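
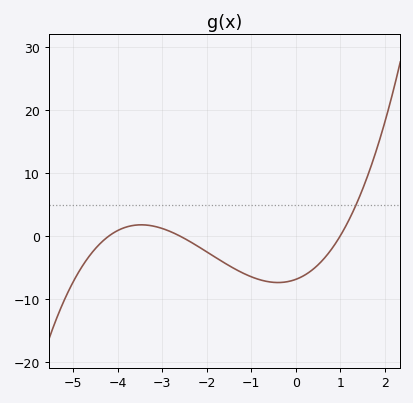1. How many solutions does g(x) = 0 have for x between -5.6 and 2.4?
3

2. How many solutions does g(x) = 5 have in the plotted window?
1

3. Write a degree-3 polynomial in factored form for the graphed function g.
y = 0.63(x + 4.2)(x + 2.6)(x - 1)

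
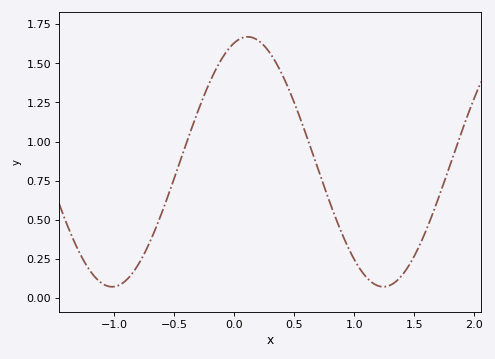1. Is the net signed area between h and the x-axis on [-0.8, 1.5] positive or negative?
positive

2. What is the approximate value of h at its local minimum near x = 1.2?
0.08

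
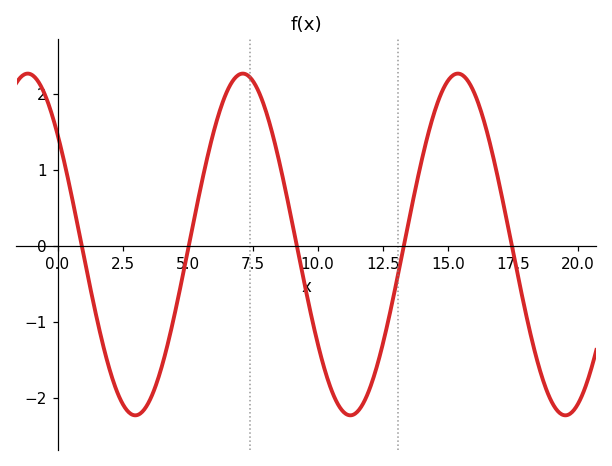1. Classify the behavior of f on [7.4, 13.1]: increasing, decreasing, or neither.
neither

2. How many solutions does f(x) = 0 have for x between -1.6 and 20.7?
5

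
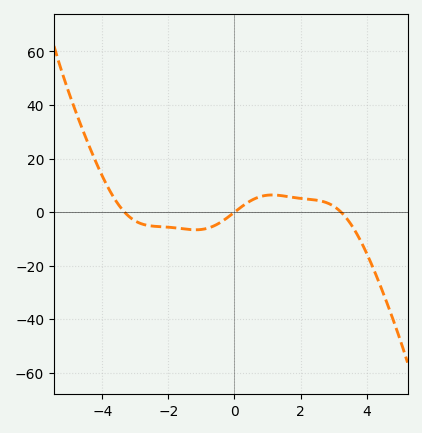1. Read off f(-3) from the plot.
-4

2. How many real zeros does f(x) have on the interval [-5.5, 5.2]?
3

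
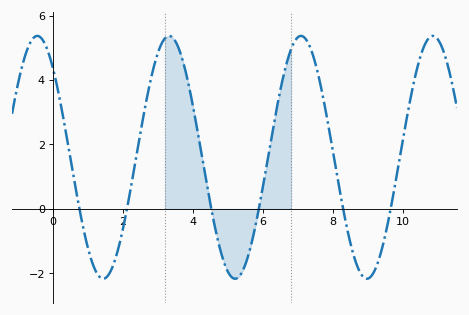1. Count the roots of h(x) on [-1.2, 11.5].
6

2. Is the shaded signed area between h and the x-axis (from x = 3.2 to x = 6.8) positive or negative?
positive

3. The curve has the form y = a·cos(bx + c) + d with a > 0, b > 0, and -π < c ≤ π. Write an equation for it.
y = 3.77cos(1.7x + 0.74) + 1.6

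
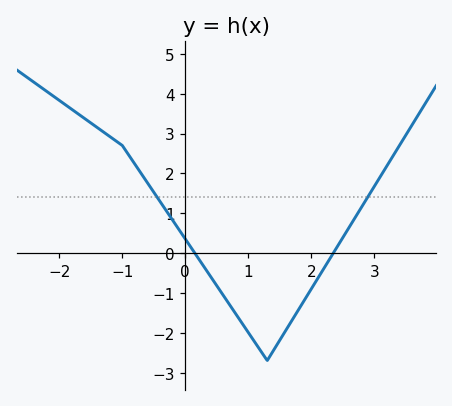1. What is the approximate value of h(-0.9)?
2.47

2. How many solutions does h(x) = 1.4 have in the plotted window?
2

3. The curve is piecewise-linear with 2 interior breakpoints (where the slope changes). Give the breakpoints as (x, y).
(-1, 2.7); (1.3, -2.7)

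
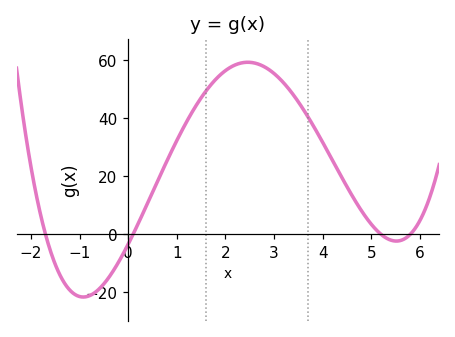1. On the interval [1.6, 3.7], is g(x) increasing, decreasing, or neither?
neither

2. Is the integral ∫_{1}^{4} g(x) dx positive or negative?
positive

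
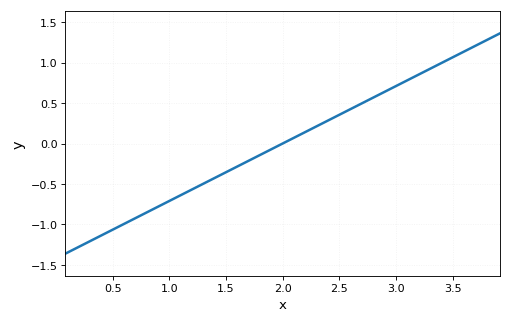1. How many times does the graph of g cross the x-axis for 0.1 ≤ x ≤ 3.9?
1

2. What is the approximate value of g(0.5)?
-1.05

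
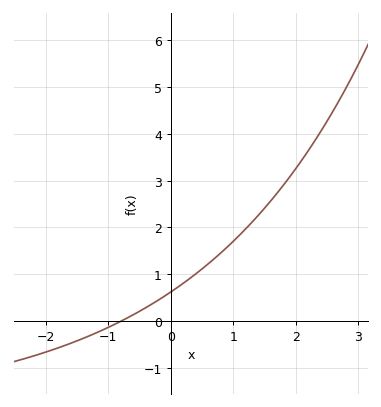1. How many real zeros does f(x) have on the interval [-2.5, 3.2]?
1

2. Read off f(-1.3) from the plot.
-0.3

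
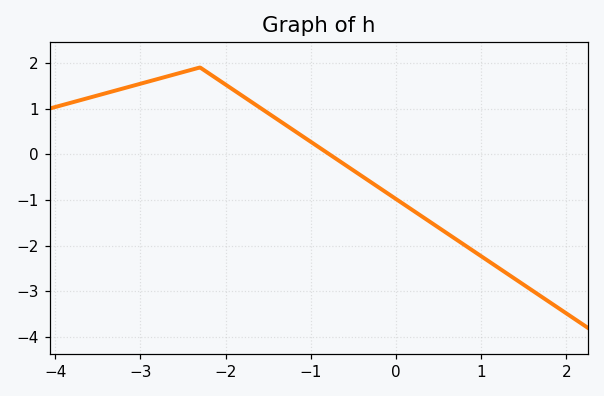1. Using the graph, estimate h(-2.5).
1.8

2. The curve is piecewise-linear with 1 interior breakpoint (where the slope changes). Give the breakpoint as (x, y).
(-2.3, 1.9)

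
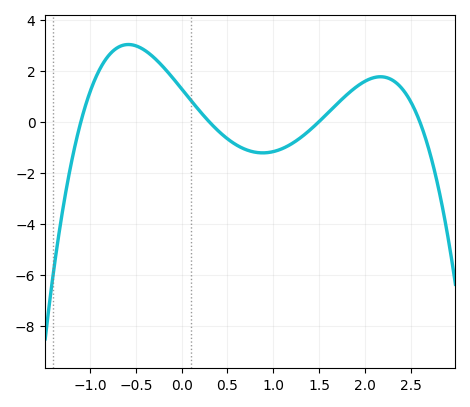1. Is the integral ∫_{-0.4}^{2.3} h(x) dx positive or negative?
positive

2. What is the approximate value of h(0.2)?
0.4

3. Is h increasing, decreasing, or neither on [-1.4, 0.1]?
neither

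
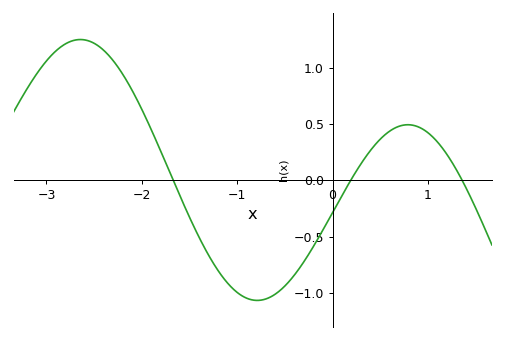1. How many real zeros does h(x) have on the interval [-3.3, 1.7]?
3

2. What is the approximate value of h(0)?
-0.3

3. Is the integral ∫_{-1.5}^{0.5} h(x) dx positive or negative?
negative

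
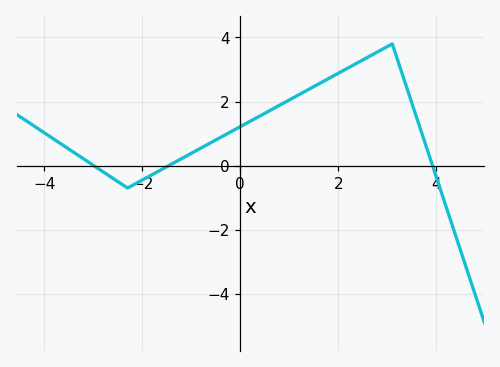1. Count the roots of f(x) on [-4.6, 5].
3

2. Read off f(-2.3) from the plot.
-0.6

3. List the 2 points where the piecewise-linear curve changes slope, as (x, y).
(-2.3, -0.7); (3.1, 3.8)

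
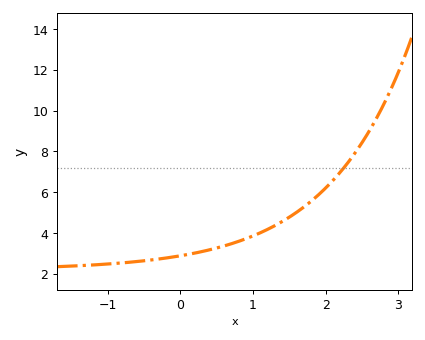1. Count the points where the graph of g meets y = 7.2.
1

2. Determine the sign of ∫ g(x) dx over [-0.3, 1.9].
positive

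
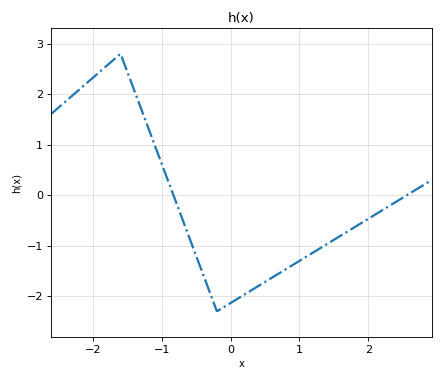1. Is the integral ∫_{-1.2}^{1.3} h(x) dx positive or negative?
negative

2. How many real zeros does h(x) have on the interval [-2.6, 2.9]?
2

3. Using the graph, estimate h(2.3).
-0.2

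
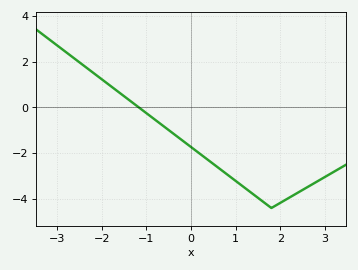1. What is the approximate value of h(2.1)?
-4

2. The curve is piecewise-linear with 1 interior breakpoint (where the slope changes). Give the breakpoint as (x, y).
(1.8, -4.4)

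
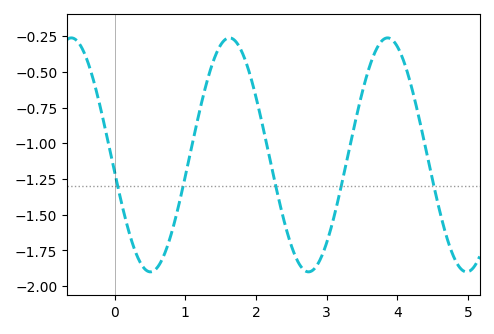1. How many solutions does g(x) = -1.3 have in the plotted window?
5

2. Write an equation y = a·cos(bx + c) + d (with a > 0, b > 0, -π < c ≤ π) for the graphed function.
y = 0.82cos(2.81x + 1.72) - 1.08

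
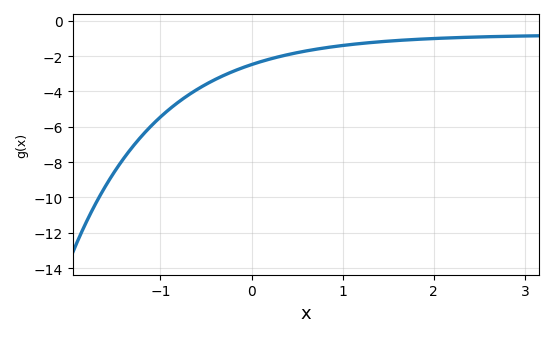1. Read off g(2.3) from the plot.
-1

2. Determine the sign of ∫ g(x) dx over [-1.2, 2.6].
negative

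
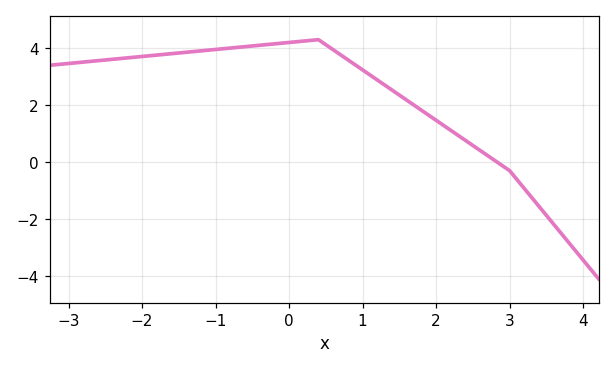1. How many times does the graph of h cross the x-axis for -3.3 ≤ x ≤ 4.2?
1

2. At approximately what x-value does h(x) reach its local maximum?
0.397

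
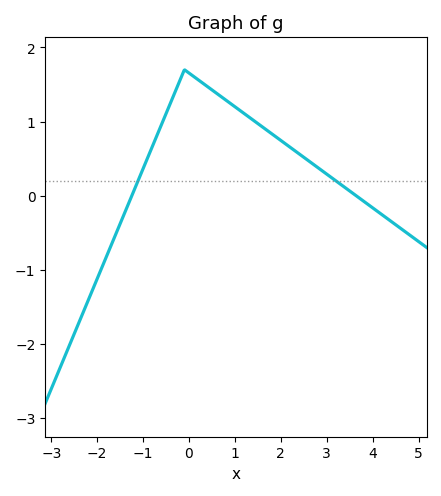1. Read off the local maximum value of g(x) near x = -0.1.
1.7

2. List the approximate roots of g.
-1.2, 3.6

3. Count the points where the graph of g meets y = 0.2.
2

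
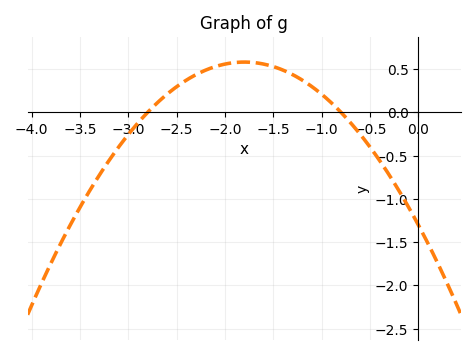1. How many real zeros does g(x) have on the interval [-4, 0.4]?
2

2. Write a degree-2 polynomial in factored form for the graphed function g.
y = -0.58(x + 2.8)(x + 0.8)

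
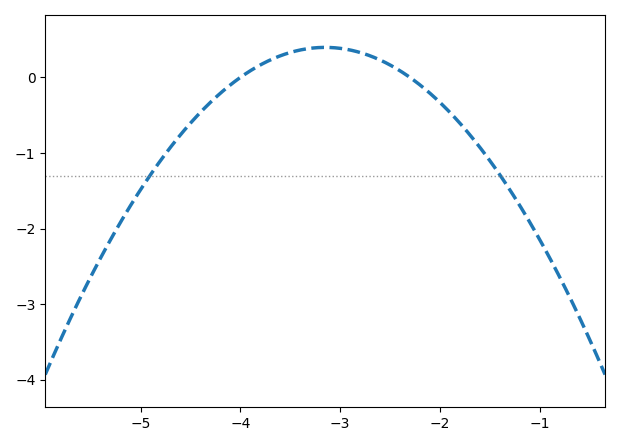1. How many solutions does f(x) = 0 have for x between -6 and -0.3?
2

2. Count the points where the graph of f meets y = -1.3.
2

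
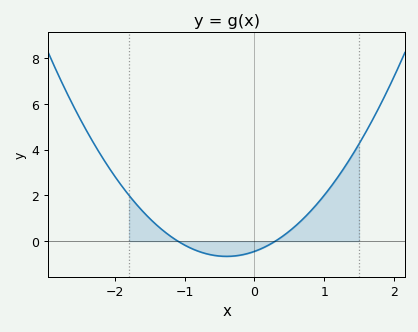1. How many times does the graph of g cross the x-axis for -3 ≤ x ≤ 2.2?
2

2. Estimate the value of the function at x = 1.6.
4.77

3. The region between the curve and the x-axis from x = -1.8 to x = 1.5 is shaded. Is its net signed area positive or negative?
positive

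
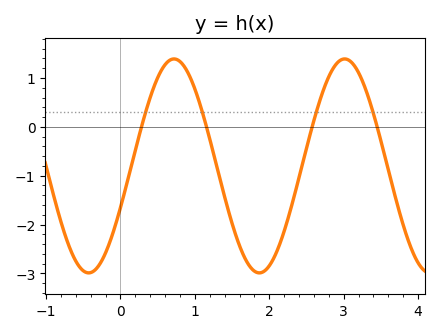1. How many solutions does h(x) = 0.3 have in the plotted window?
4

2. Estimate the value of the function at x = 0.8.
1.3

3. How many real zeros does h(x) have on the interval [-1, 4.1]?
4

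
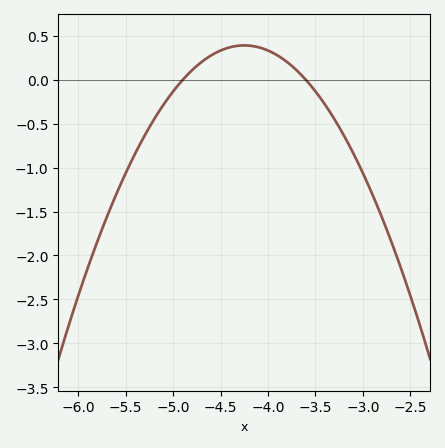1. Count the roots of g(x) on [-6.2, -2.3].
2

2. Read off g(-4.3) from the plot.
0.4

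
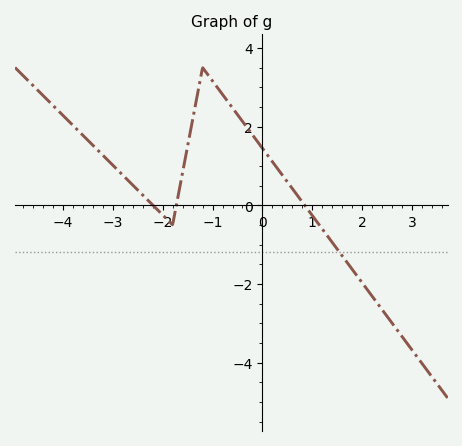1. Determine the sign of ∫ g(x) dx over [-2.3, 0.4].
positive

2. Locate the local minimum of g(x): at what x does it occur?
-1.8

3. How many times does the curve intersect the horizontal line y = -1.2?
1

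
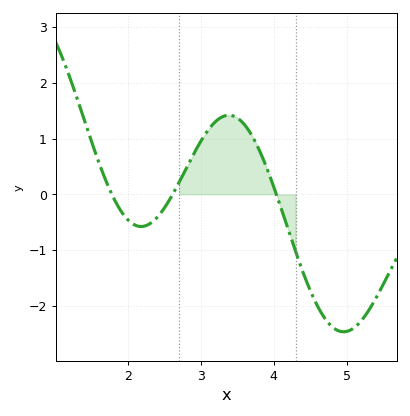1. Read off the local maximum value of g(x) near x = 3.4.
1.4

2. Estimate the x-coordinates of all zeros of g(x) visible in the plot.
1.8, 2.6, 4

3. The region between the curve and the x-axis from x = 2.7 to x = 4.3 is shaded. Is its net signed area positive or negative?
positive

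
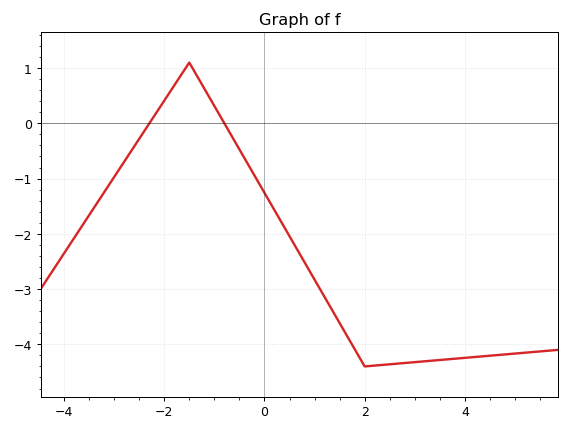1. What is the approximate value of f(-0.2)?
-0.943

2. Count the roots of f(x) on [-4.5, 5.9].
2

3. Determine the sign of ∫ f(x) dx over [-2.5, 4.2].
negative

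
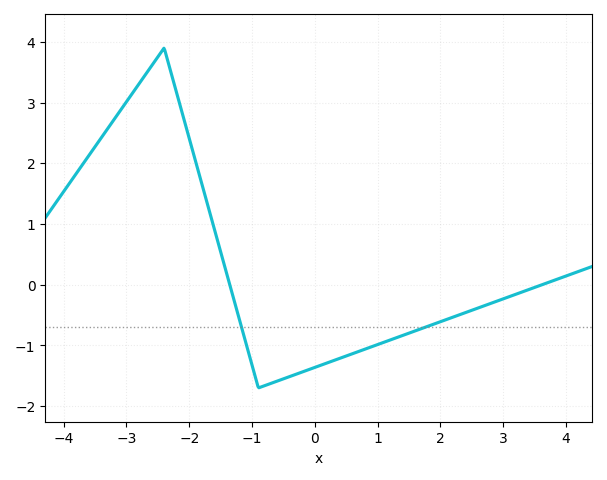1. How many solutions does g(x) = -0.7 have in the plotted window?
2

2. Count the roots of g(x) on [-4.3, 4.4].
2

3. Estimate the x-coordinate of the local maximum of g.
-2.4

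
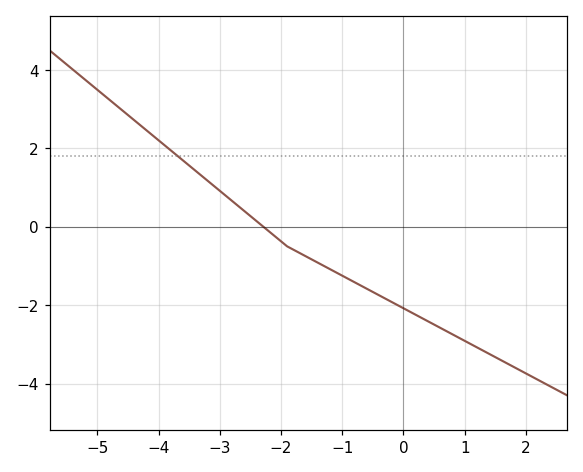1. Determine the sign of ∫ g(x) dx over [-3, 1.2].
negative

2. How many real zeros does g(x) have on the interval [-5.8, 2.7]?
1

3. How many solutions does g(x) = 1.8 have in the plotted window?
1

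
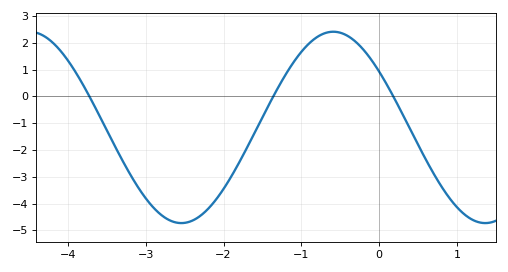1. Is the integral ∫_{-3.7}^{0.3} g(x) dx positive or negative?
negative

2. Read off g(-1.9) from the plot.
-3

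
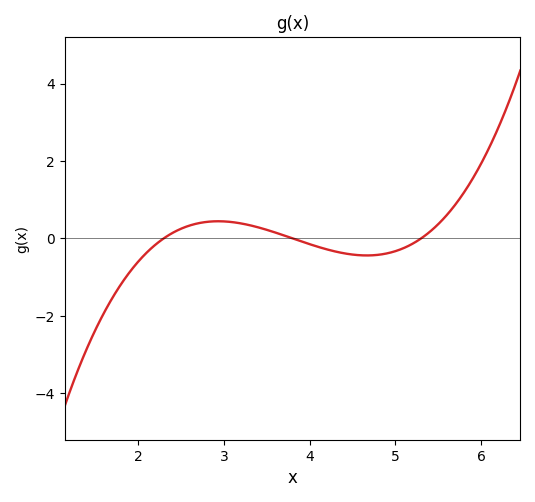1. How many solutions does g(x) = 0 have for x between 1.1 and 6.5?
3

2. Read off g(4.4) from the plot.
-0.386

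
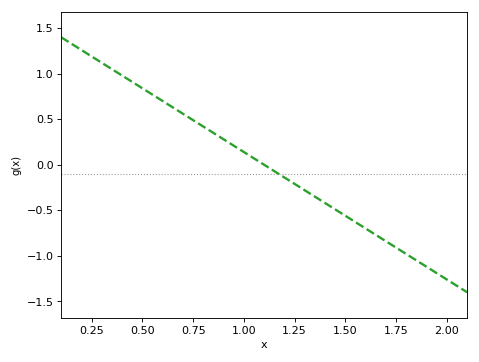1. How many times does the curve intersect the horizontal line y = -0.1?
1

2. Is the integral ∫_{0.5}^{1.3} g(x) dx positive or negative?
positive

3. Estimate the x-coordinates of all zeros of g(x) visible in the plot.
1.1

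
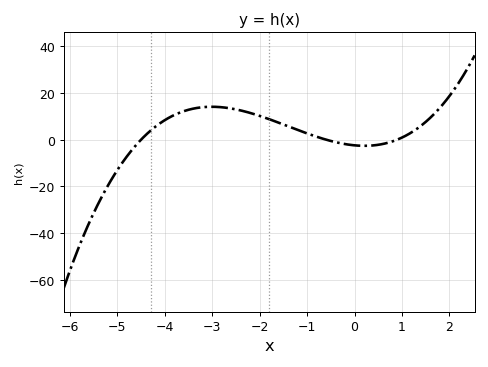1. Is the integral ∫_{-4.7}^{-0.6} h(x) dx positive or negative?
positive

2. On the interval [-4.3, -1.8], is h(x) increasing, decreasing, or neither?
neither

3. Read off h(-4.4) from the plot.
2.01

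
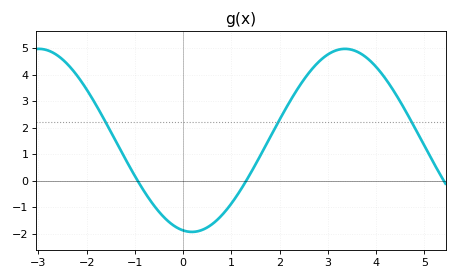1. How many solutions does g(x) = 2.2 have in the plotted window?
3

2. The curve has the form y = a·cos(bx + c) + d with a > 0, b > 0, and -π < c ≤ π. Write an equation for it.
y = 3.45cos(0.99x + 2.96) + 1.52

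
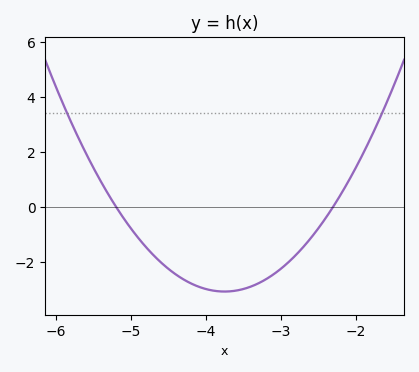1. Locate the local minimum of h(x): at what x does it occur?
-3.8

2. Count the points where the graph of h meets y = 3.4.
2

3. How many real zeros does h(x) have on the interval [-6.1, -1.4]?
2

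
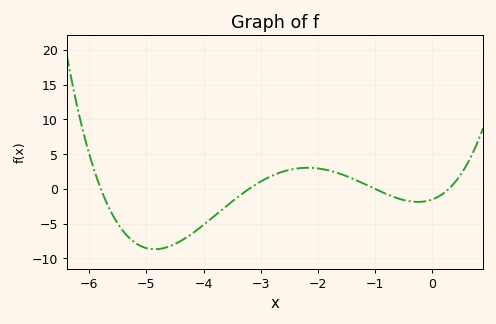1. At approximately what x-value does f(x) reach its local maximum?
-2.2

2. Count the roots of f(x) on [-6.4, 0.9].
4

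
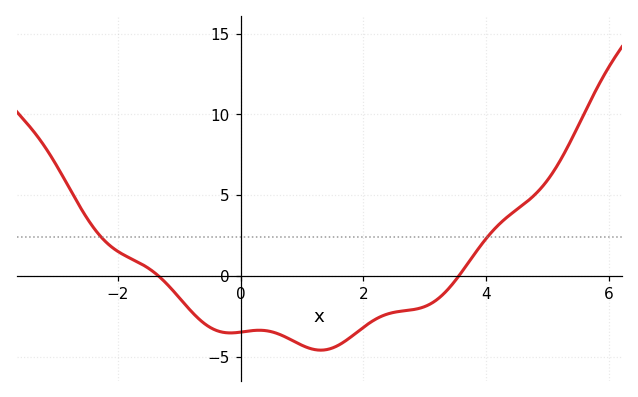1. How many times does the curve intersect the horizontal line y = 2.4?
2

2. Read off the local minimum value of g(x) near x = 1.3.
-4.58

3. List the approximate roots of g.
-1.34, 3.56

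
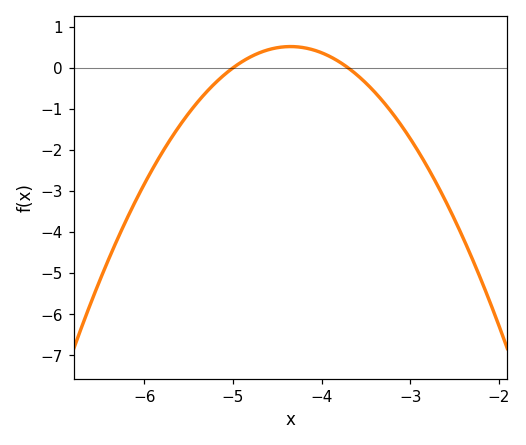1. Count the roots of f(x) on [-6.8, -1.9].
2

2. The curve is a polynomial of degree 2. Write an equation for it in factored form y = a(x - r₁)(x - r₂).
y = -1.23(x + 5)(x + 3.7)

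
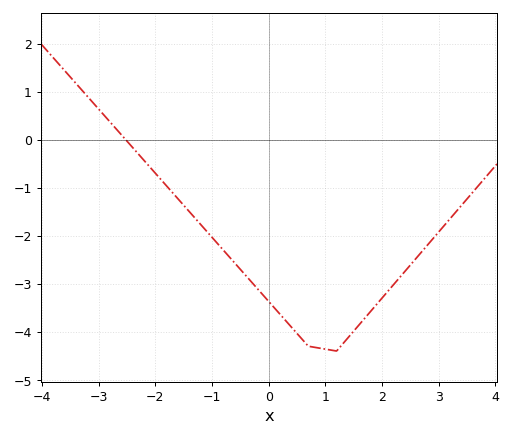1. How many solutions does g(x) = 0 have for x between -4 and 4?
1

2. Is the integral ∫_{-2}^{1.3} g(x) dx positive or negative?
negative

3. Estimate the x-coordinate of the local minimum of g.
1.2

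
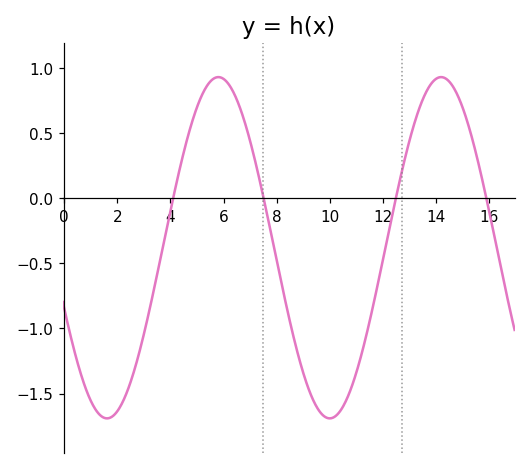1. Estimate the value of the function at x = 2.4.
-1.47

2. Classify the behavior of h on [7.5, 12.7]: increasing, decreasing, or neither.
neither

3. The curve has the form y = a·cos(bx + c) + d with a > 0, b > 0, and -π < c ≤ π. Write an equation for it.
y = 1.31cos(0.75x + 1.93) - 0.38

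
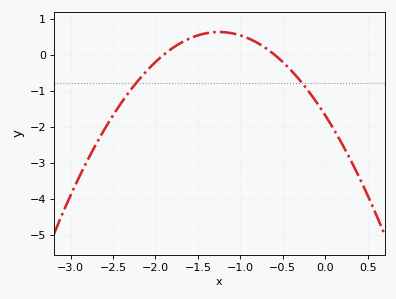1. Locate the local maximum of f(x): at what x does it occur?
-1.25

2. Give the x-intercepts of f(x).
-1.9, -0.6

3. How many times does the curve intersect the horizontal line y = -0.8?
2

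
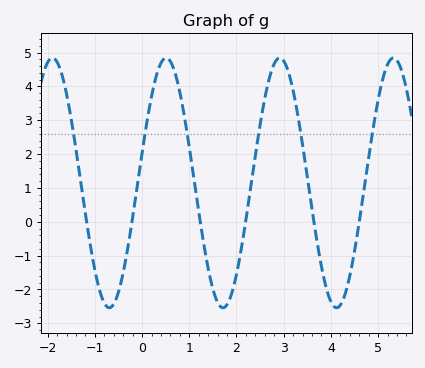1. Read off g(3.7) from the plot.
-0.5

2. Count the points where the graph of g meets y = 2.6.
6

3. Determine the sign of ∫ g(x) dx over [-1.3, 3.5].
positive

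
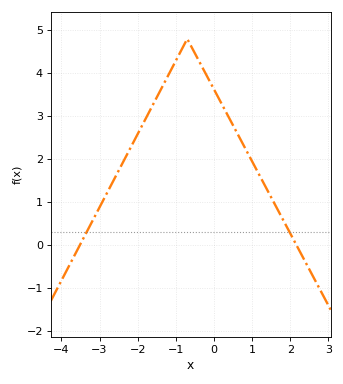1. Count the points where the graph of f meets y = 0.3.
2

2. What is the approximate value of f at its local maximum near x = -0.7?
4.8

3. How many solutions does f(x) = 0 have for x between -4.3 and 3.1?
2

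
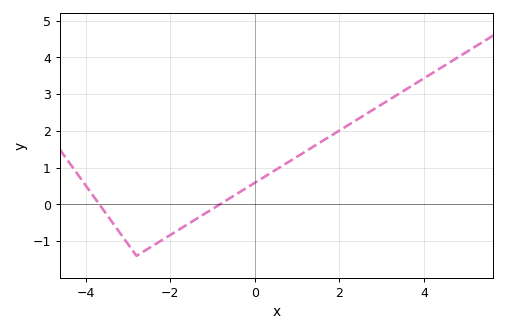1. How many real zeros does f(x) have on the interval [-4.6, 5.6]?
2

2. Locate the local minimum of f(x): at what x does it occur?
-2.8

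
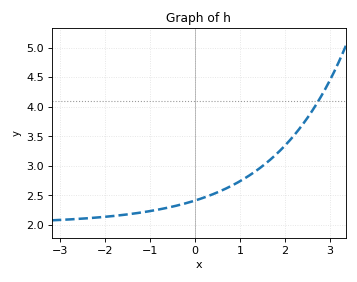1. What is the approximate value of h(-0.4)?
2.33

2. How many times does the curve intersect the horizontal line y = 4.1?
1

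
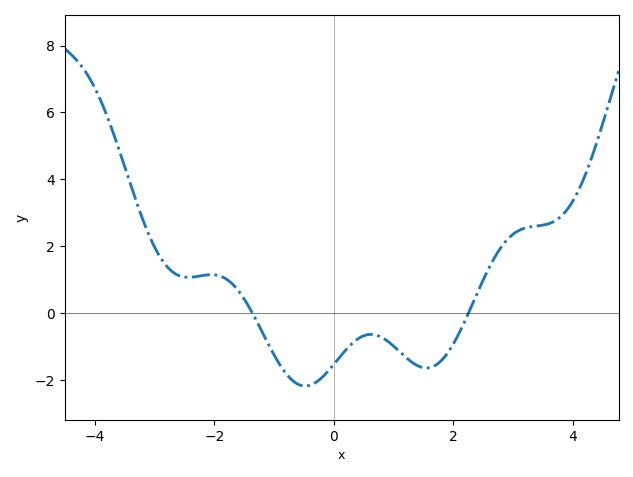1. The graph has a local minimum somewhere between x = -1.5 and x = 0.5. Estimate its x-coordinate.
-0.4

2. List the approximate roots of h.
-1.4, 2.2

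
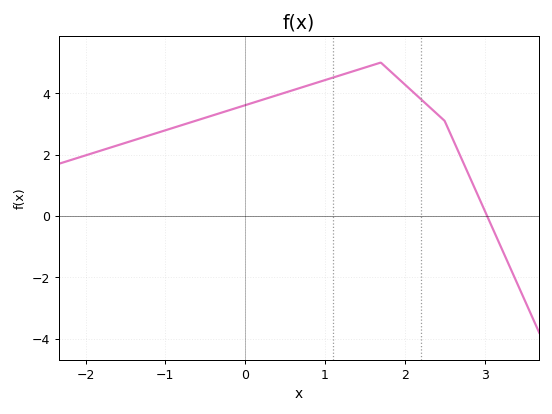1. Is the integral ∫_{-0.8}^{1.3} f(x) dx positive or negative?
positive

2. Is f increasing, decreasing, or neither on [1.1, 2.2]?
neither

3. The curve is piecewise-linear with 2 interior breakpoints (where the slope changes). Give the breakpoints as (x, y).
(1.7, 5); (2.5, 3.1)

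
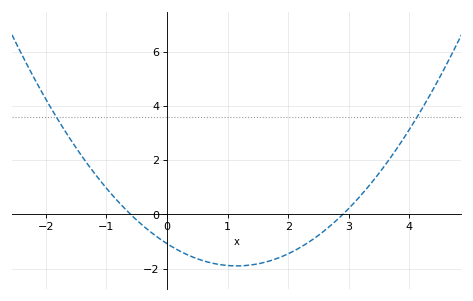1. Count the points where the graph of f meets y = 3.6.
2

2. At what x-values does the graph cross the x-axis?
-0.6, 2.9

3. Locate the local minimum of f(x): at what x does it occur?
1.1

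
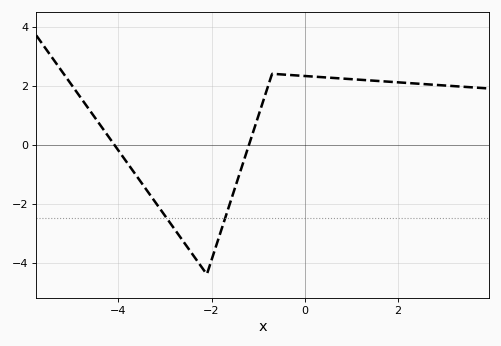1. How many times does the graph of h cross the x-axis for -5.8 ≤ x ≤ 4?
2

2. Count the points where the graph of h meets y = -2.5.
2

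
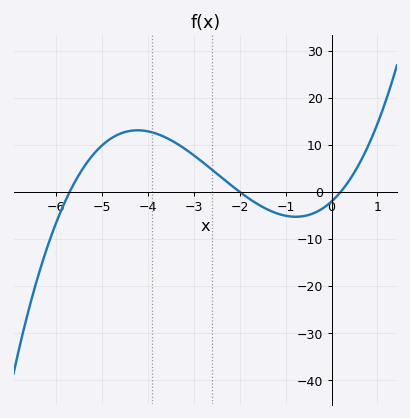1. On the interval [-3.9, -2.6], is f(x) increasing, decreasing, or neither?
decreasing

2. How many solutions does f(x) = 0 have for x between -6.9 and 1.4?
3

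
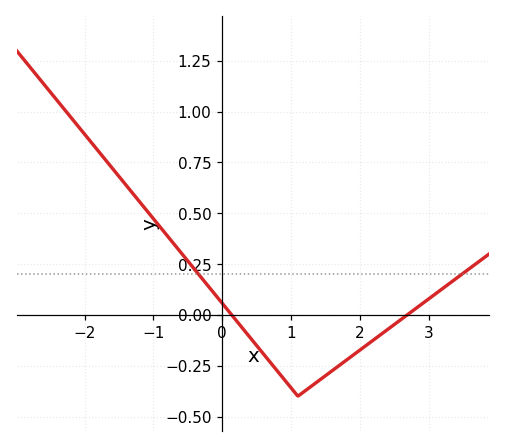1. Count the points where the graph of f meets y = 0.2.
2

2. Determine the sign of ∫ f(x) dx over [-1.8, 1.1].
positive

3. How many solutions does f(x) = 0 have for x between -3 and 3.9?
2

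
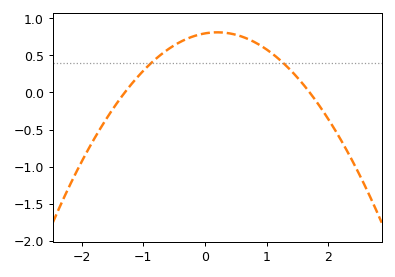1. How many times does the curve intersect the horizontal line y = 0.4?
2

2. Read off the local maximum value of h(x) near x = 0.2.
0.81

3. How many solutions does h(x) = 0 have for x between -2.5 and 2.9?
2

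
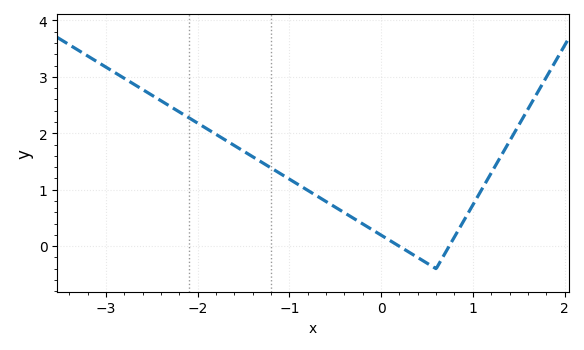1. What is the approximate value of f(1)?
0.7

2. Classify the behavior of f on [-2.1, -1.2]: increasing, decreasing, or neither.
decreasing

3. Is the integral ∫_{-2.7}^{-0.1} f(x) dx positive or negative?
positive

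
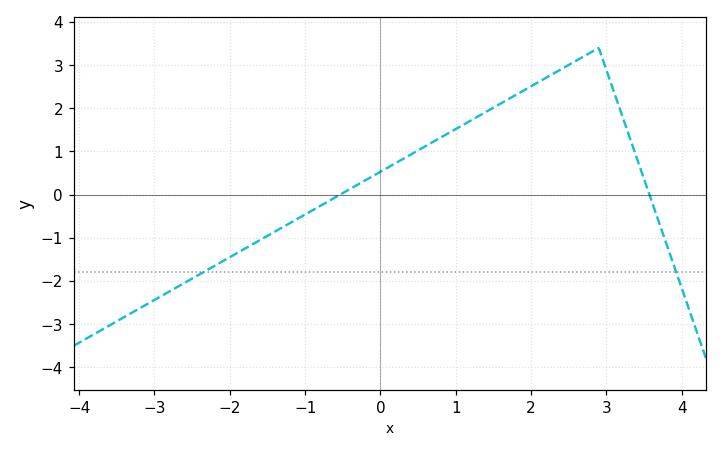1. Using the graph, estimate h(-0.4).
0.134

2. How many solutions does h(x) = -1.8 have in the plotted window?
2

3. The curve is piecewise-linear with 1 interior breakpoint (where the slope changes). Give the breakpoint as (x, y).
(2.9, 3.4)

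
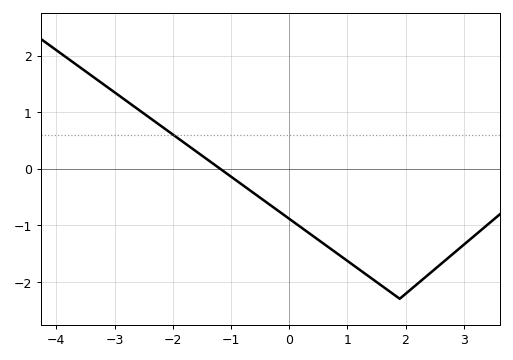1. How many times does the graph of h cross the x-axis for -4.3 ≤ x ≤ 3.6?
1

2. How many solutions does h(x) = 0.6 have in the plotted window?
1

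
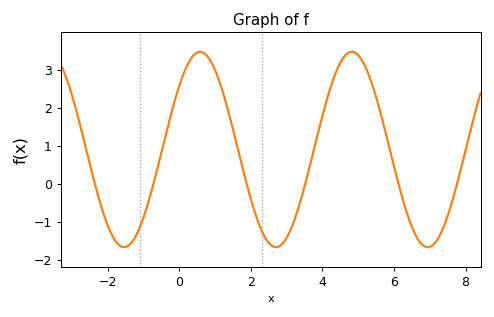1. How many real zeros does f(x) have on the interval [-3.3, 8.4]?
6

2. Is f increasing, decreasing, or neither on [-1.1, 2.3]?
neither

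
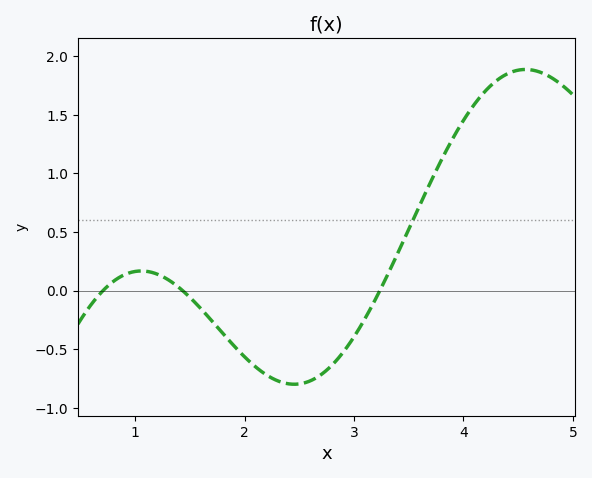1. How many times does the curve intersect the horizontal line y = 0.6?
1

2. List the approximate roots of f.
0.707, 1.43, 3.24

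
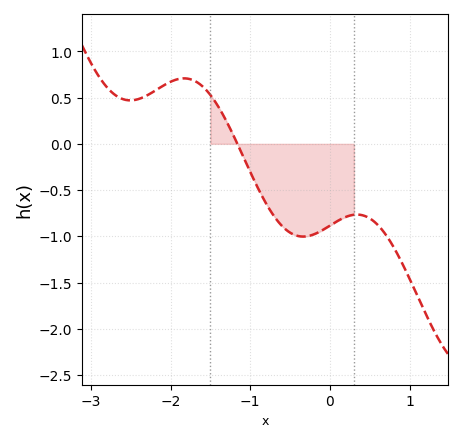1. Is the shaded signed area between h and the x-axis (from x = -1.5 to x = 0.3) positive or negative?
negative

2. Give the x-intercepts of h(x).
-1.2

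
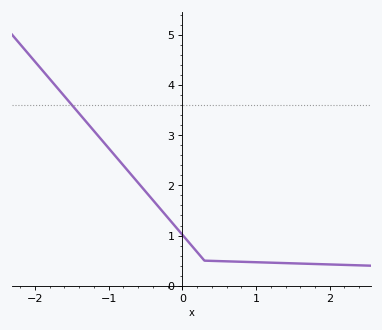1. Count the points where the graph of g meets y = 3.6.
1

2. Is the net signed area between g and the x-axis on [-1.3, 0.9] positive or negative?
positive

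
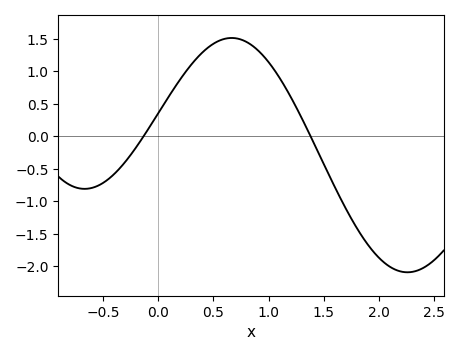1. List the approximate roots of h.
-0.15, 1.4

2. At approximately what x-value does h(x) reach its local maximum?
0.65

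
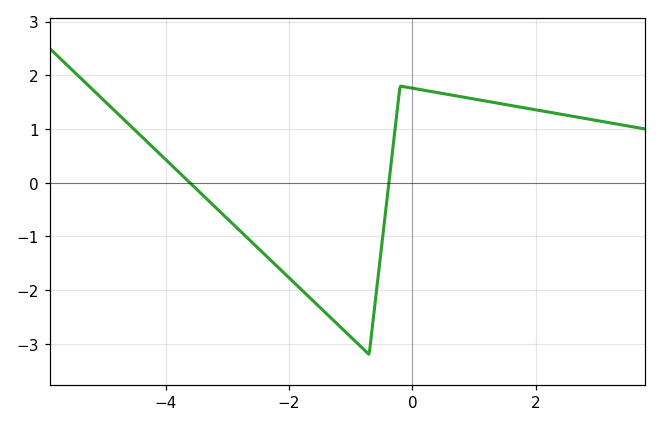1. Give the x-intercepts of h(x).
-3.61, -0.38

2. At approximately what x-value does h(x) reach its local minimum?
-0.7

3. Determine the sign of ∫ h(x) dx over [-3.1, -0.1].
negative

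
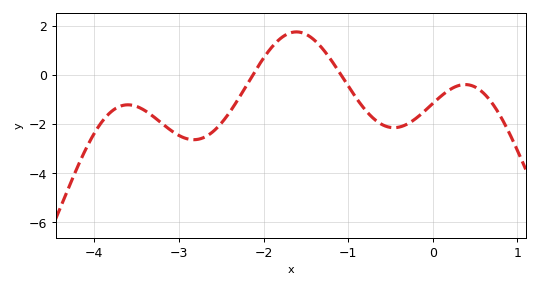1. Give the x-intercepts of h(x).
-2.13, -1.08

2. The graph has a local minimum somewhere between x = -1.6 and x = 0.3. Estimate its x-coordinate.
-0.459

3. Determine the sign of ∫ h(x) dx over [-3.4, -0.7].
negative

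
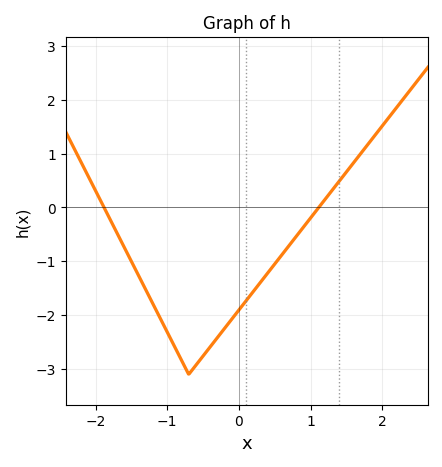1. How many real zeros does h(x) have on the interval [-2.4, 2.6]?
2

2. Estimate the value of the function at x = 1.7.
1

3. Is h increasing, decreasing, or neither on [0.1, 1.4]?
increasing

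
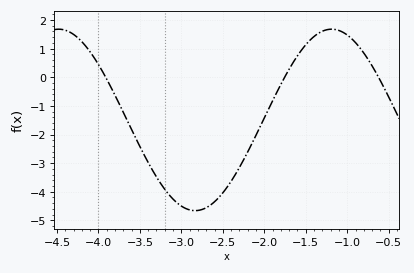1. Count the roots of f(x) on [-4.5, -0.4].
3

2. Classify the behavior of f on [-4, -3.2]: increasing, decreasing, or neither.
decreasing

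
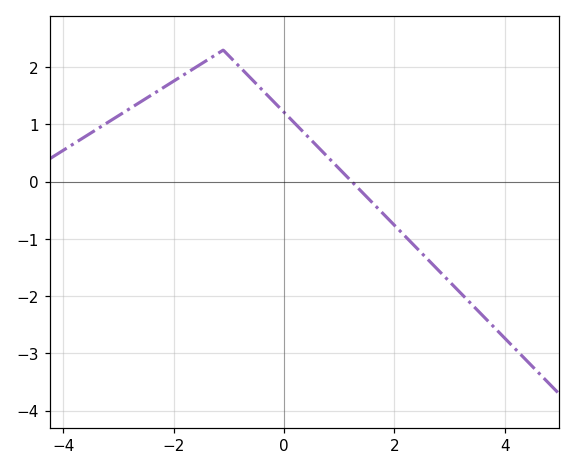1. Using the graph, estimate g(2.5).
-1.25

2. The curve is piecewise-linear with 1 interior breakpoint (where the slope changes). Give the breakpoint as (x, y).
(-1.1, 2.3)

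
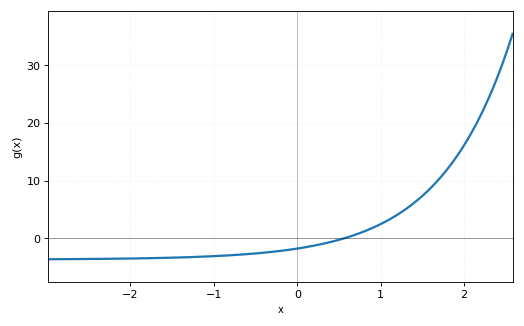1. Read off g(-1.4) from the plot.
-3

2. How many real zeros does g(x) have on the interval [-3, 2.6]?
1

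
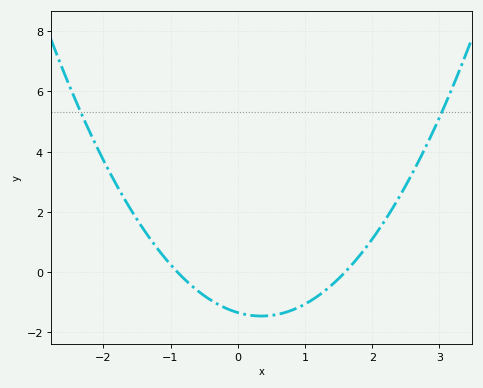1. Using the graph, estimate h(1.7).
0.2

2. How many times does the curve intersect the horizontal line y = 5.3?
2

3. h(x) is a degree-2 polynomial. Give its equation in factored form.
y = 0.94(x + 0.9)(x - 1.6)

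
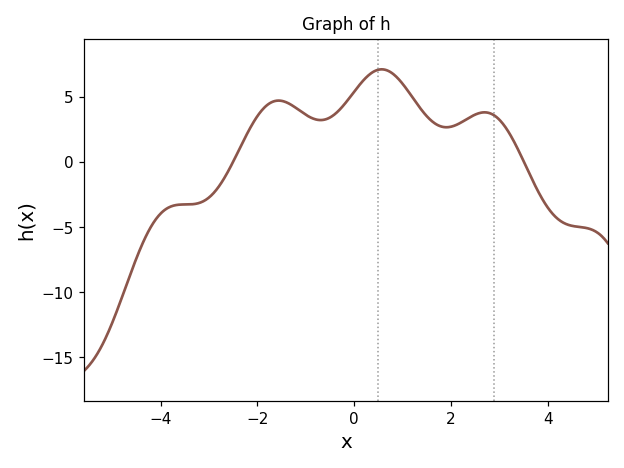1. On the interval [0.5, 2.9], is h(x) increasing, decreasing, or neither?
neither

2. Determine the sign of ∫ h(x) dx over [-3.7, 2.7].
positive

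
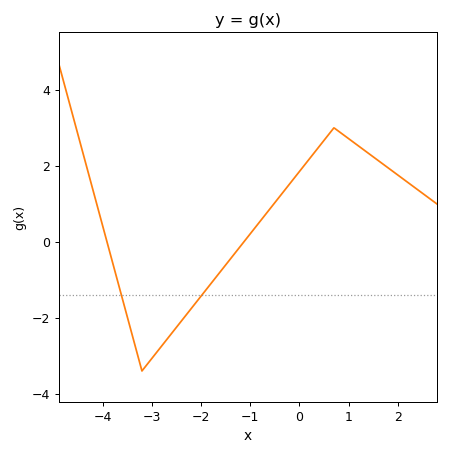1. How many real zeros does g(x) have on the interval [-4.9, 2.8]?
2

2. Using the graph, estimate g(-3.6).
-1.4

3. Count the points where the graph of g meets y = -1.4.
2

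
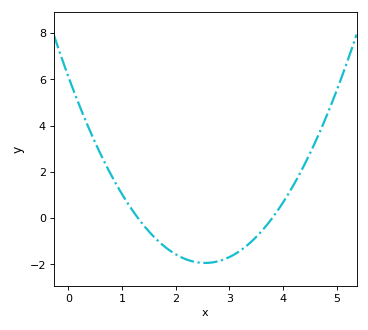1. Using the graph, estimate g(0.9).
1.4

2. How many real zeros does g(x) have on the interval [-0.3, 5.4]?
2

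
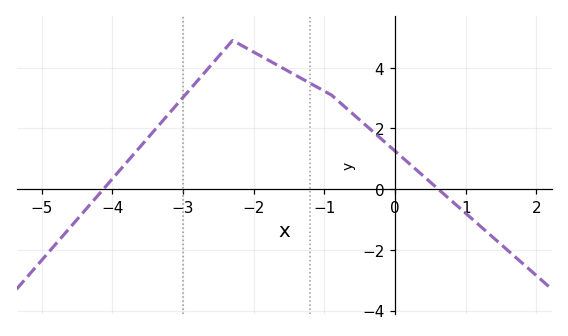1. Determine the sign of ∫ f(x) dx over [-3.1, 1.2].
positive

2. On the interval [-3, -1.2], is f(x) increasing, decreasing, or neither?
neither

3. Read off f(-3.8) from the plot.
0.8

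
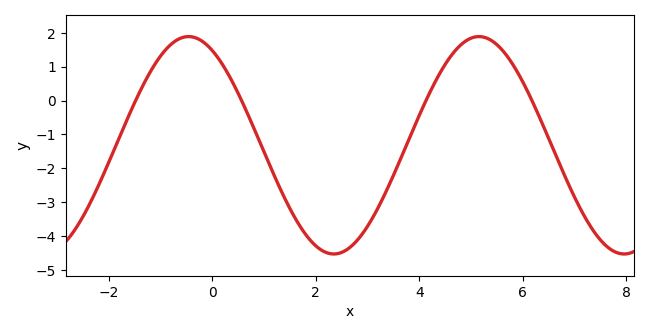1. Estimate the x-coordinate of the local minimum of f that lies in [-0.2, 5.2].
2.35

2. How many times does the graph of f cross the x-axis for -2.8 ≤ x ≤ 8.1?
4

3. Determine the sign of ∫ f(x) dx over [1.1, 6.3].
negative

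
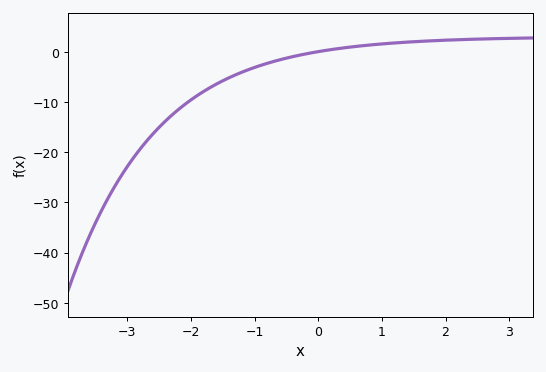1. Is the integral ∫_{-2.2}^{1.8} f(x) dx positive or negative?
negative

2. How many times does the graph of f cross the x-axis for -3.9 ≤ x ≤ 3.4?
1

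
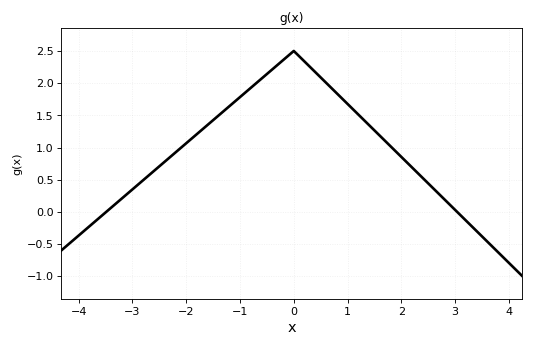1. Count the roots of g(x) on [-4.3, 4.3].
2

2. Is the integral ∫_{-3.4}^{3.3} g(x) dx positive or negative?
positive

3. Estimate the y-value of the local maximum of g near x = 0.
2.5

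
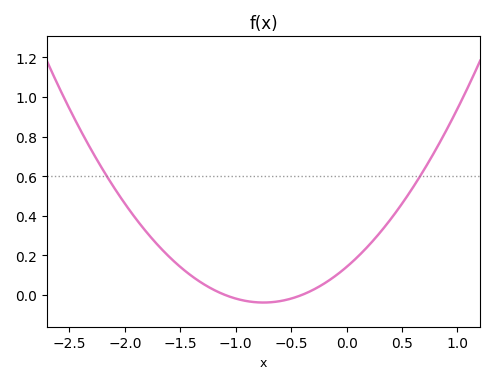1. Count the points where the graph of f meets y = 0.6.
2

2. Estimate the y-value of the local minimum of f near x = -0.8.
-0.04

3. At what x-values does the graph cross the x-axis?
-1.1, -0.4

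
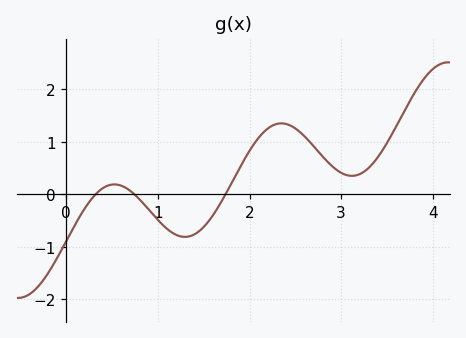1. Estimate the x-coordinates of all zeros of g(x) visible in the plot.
0.322, 0.743, 1.74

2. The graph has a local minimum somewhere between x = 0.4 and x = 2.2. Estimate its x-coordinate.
1.3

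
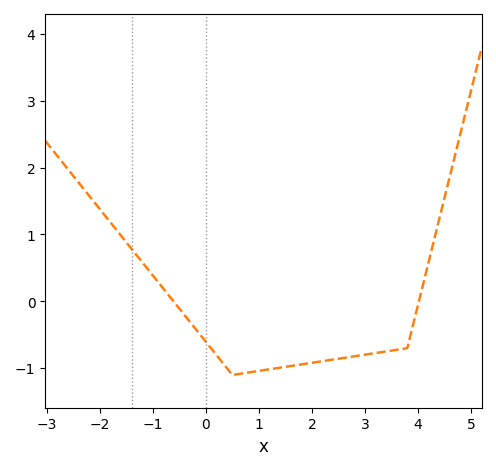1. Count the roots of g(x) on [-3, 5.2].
2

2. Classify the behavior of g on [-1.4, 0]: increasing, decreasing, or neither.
decreasing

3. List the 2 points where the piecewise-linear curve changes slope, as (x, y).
(0.5, -1.1); (3.8, -0.7)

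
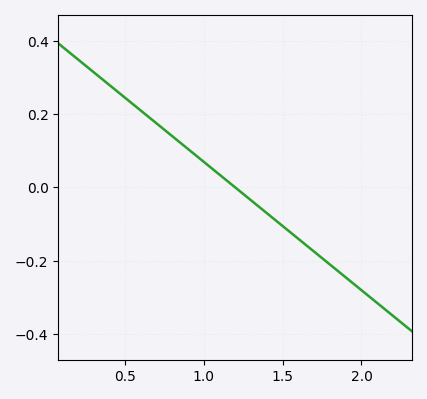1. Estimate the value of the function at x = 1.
0.08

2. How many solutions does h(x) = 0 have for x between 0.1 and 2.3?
1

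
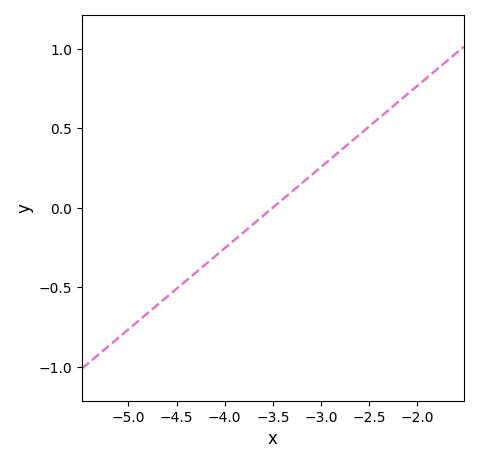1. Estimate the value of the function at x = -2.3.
0.612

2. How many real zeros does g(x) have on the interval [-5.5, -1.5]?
1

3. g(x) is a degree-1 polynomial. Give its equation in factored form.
y = 0.51(x + 3.5)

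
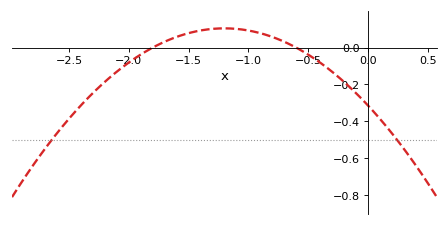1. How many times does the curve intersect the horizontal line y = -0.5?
2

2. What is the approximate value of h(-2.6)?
-0.46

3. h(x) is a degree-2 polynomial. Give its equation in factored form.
y = -0.29(x + 1.8)(x + 0.6)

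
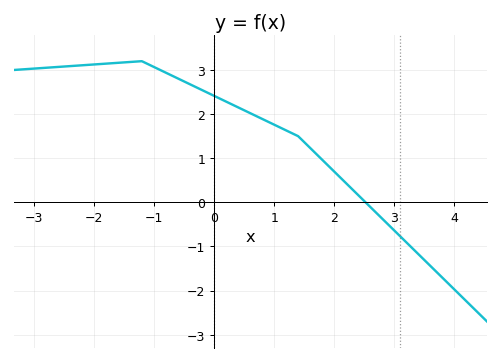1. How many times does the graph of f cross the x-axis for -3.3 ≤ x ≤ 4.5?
1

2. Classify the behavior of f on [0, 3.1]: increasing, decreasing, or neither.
decreasing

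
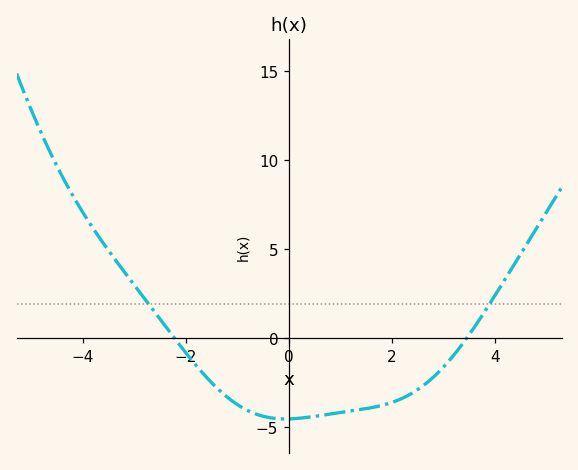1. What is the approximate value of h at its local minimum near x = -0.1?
-4.5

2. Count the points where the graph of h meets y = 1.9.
2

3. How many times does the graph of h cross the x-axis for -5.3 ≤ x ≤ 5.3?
2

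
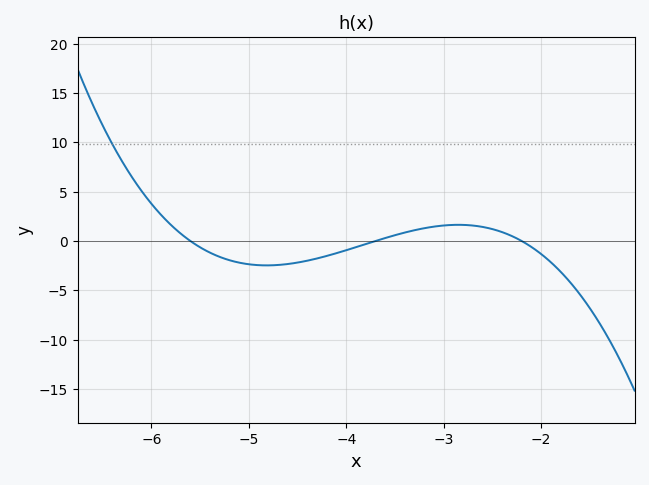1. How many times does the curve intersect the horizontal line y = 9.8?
1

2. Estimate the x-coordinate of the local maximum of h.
-2.85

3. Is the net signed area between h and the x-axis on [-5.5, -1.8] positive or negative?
negative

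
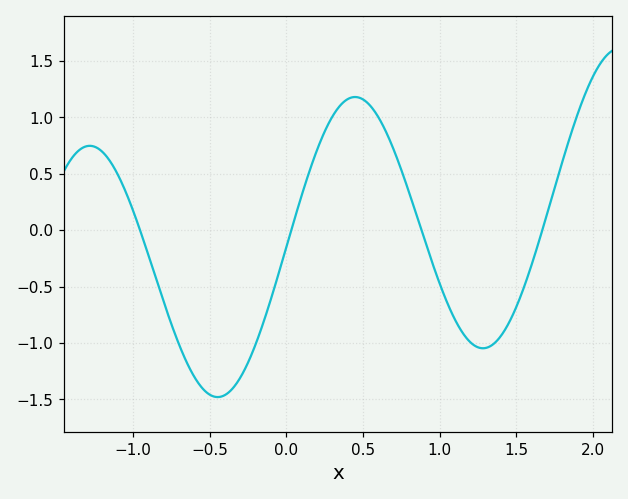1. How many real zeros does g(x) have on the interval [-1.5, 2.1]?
4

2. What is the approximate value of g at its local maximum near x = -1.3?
0.75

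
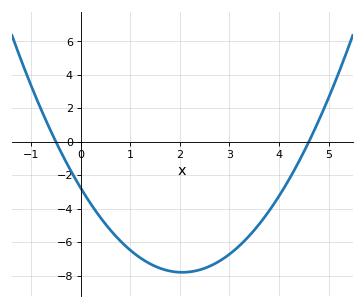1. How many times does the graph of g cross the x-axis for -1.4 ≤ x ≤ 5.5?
2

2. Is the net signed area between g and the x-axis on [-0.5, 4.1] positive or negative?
negative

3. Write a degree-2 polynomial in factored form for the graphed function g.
y = 1.2(x + 0.5)(x - 4.6)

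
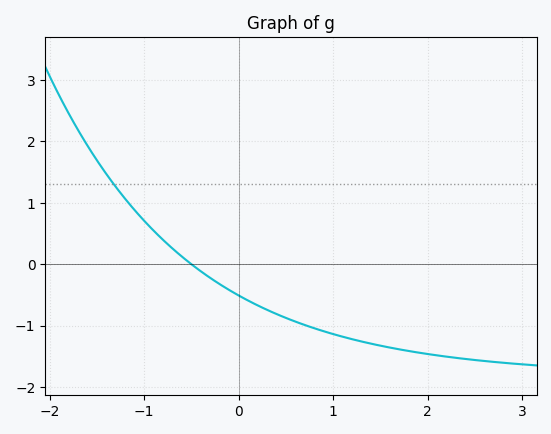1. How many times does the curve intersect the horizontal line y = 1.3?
1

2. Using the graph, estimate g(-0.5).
-0.002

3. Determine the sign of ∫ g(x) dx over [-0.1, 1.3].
negative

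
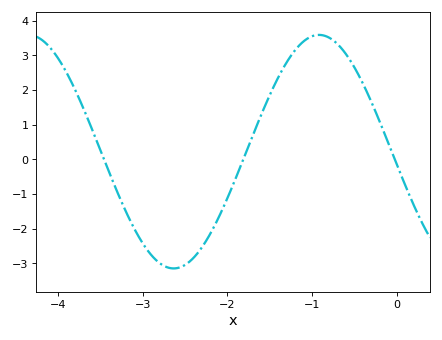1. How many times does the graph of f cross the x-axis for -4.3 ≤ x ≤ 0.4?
3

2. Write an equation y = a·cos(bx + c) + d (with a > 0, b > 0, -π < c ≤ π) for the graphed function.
y = 3.37cos(1.8x + 1.7) + 0.22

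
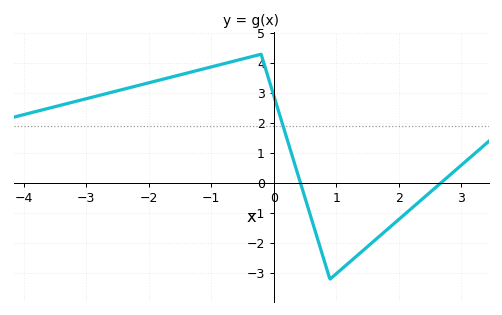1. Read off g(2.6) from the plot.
-0.126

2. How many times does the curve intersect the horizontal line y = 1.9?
1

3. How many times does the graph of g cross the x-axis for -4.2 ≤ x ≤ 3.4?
2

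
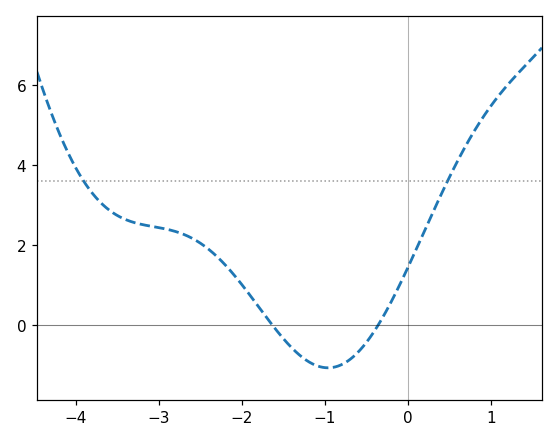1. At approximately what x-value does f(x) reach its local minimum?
-0.961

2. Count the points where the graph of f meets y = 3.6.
2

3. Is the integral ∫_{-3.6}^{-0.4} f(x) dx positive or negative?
positive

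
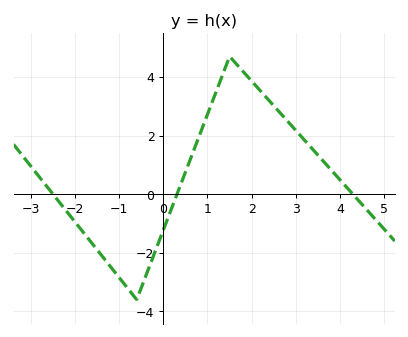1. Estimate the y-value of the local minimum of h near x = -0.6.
-3.6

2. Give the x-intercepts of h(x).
-2.49, 0.311, 4.29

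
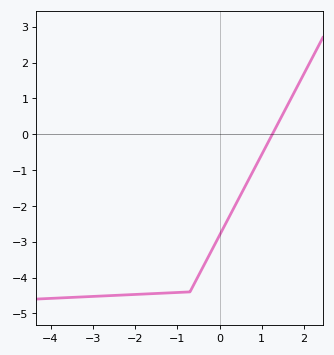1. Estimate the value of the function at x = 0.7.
-1.2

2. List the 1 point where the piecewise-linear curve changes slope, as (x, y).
(-0.7, -4.4)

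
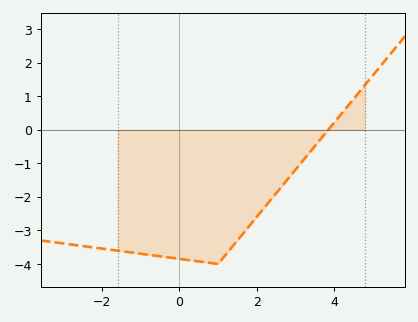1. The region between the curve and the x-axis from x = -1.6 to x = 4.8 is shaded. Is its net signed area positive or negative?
negative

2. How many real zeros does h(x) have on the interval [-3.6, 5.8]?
1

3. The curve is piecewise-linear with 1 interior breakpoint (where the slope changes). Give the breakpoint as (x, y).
(1, -4)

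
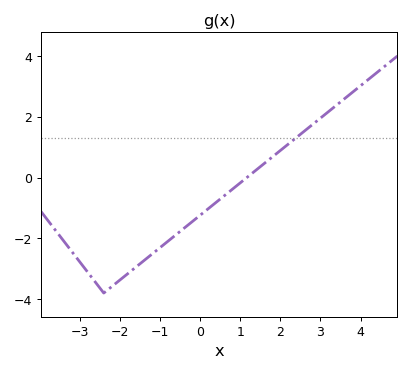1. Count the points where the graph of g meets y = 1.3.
1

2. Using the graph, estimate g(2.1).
0.997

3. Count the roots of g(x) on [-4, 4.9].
1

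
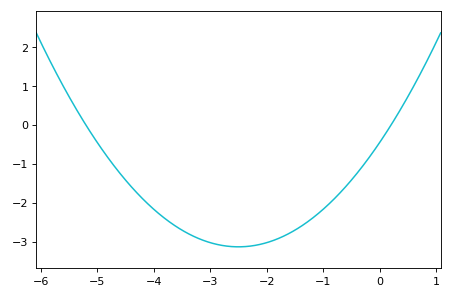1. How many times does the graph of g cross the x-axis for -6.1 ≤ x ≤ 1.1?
2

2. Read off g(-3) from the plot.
-3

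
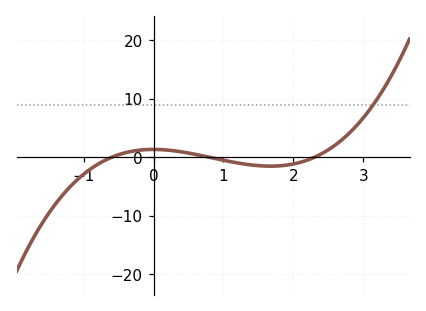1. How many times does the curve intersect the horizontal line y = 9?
1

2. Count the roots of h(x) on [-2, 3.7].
3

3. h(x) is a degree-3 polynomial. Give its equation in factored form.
y = 1.22(x + 0.6)(x - 0.8)(x - 2.3)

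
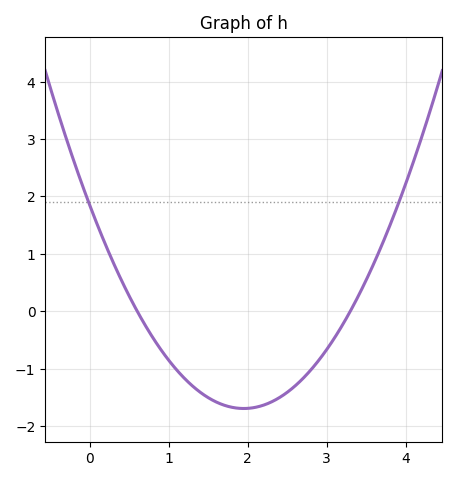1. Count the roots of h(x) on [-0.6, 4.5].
2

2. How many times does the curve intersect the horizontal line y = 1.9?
2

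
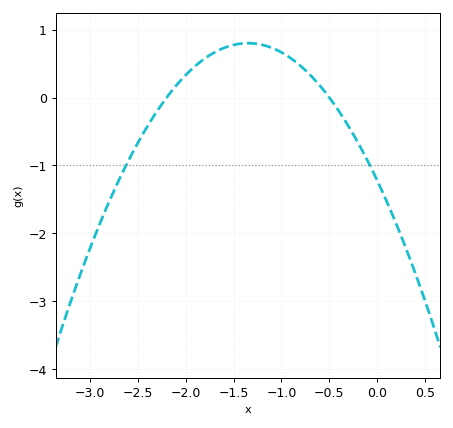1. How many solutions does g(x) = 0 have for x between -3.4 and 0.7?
2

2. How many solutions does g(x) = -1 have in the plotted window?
2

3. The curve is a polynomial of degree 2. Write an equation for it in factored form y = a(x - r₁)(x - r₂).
y = -1.11(x + 2.2)(x + 0.5)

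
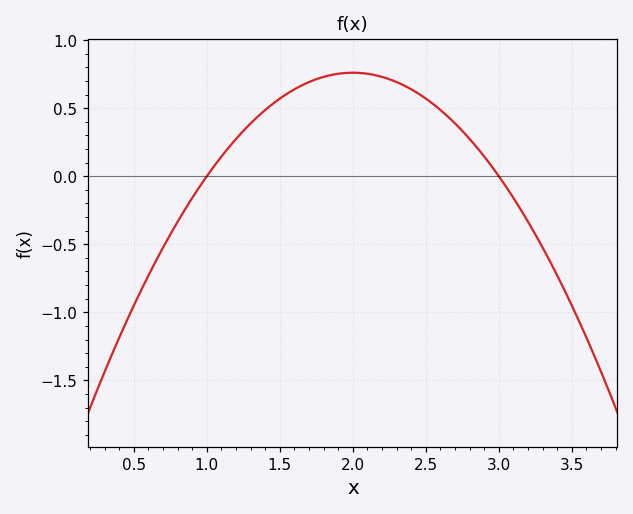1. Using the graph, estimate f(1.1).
0.15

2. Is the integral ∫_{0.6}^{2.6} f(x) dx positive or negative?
positive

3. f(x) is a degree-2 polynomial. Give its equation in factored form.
y = -0.76(x - 1)(x - 3)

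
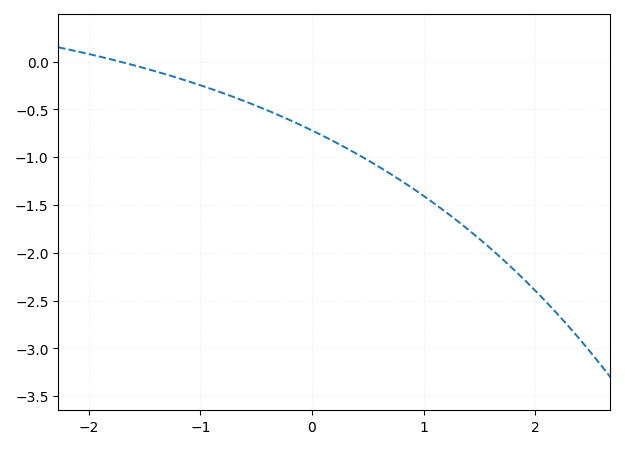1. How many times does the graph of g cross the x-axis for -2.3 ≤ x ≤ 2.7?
1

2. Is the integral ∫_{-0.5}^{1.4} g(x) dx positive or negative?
negative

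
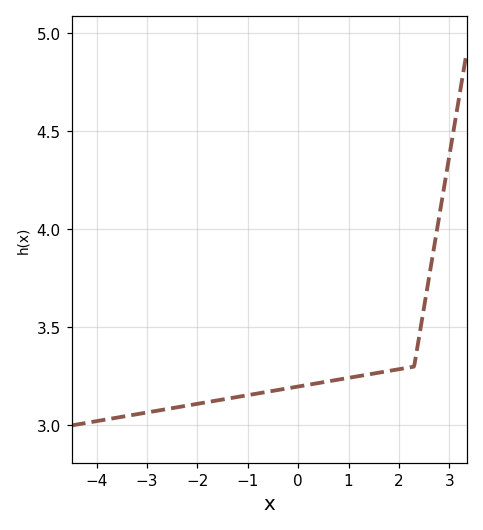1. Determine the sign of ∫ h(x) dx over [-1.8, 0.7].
positive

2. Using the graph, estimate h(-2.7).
3.08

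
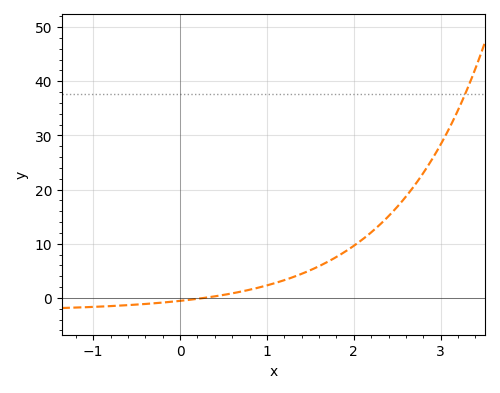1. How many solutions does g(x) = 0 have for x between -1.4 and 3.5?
1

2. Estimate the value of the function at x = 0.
-1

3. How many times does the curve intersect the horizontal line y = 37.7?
1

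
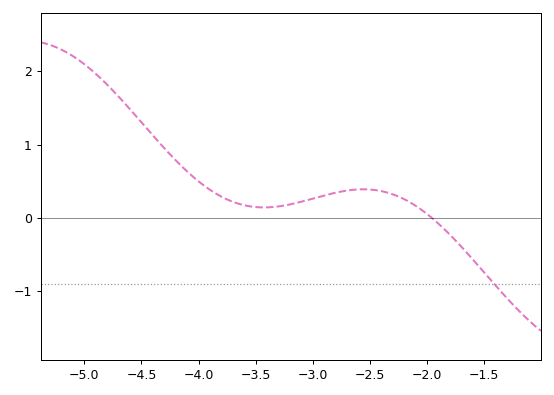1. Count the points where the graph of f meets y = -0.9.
1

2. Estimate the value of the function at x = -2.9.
0.306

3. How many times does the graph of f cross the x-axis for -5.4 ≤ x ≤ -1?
1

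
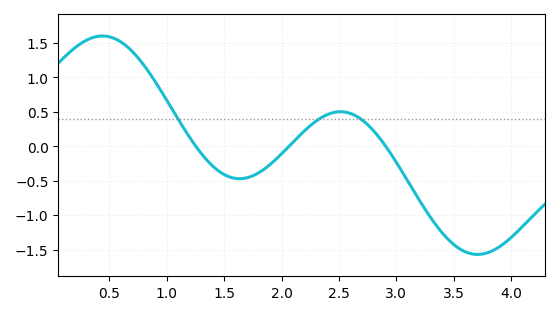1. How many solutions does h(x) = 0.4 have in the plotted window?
3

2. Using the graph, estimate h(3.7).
-1.57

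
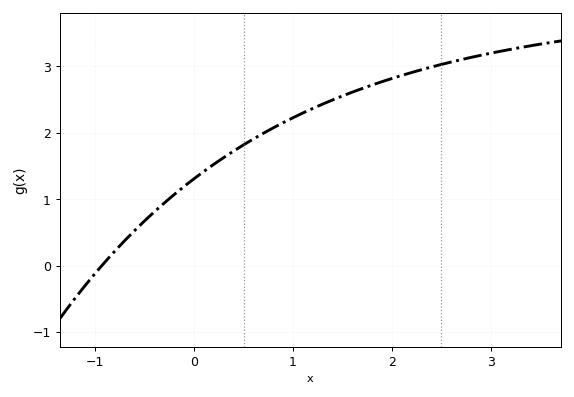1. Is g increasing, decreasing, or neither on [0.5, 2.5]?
increasing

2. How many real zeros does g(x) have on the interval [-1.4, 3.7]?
1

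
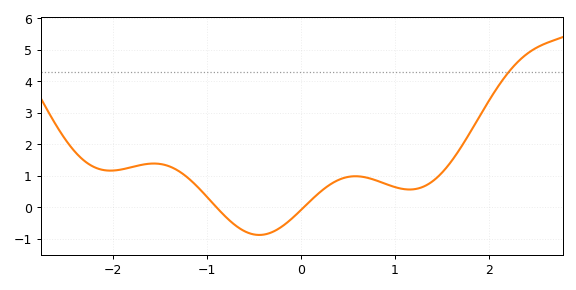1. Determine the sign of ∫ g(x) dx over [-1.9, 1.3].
positive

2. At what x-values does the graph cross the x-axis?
-0.9, 0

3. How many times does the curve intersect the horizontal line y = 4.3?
1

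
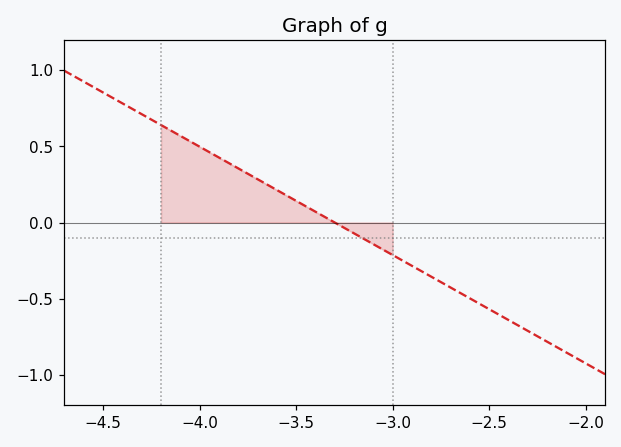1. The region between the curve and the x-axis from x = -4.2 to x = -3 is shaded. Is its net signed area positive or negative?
positive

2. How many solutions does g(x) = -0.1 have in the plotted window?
1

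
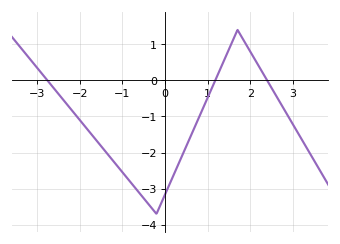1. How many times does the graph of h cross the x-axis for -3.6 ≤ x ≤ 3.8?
3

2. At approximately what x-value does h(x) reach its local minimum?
-0.2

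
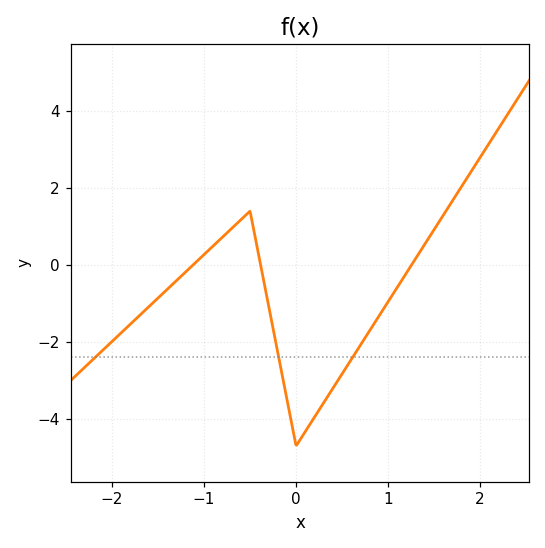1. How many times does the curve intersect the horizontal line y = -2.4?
3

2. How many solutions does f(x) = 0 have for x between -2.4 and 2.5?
3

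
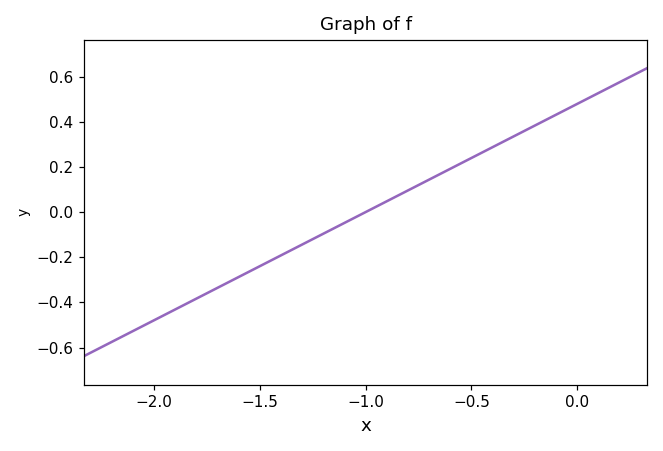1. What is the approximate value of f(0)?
0.48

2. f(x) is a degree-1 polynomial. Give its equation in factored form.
y = 0.48(x + 1)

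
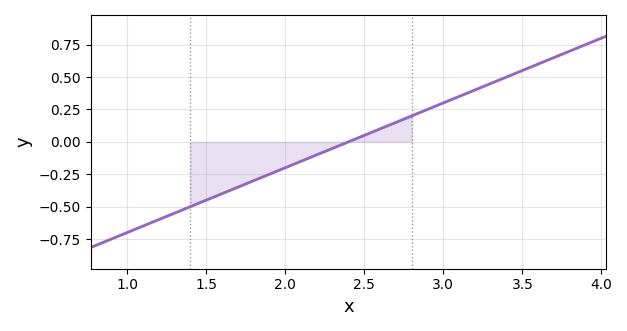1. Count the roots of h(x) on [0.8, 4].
1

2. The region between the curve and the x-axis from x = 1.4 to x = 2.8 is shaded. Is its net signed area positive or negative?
negative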